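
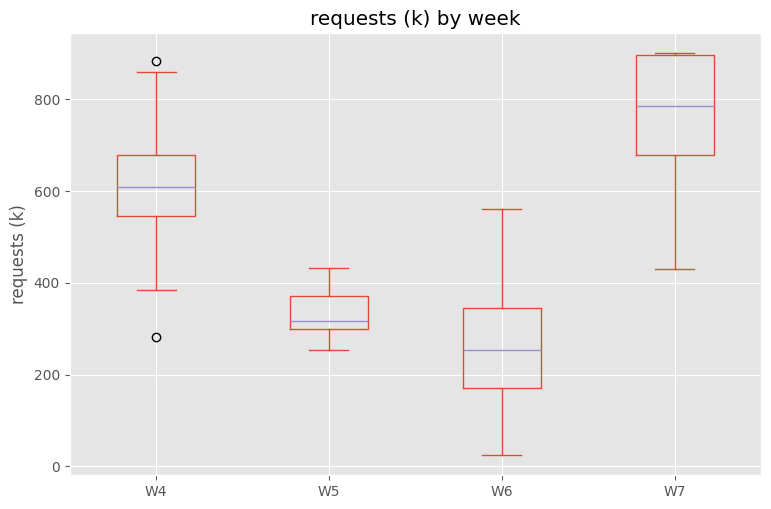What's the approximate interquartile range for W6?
Q3 ≈ 350, Q1 ≈ 150; IQR ≈ 200.

≈ 200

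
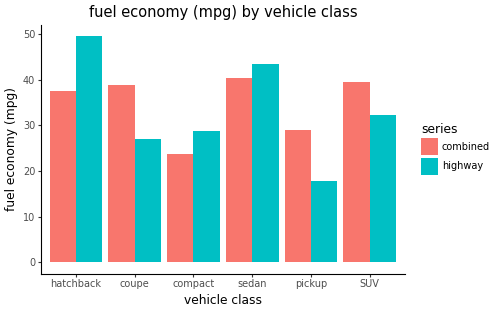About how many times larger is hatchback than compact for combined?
hatchback ≈ 40, compact ≈ 25; 40/25 ≈ 1.6.

≈ 1.6×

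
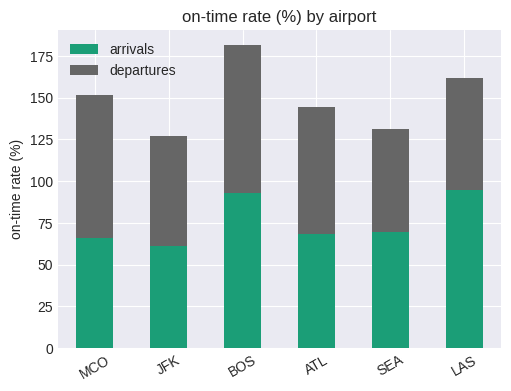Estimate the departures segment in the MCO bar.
departures top ≈ 160, bottom ≈ 60; segment ≈ 100.

≈ 100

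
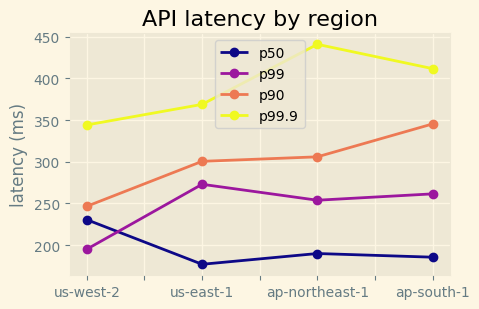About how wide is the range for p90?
Max ap-south-1 ≈ 350, min us-west-2 ≈ 250; range ≈ 100.

≈ 100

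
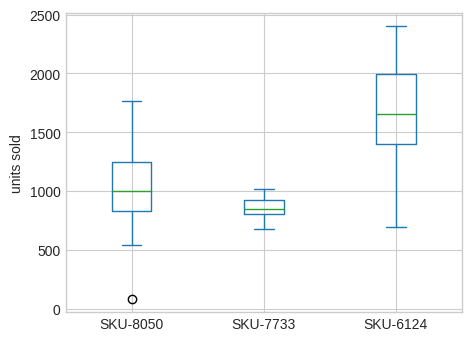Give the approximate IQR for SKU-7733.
Q3 ≈ 900, Q1 ≈ 800; IQR ≈ 100.

≈ 100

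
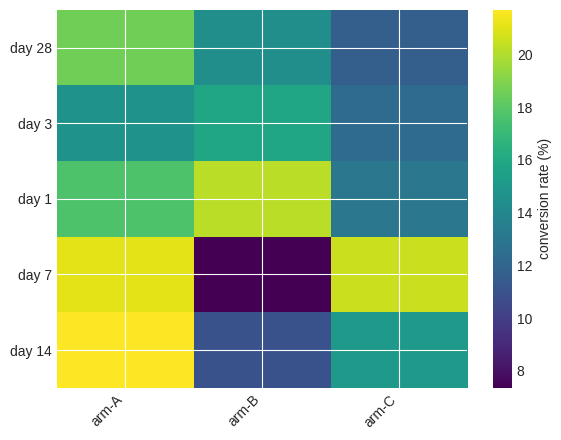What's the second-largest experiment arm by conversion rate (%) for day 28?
arm-B

Top 3 for day 28: arm-A ≈ 18, arm-B ≈ 14, arm-C ≈ 12.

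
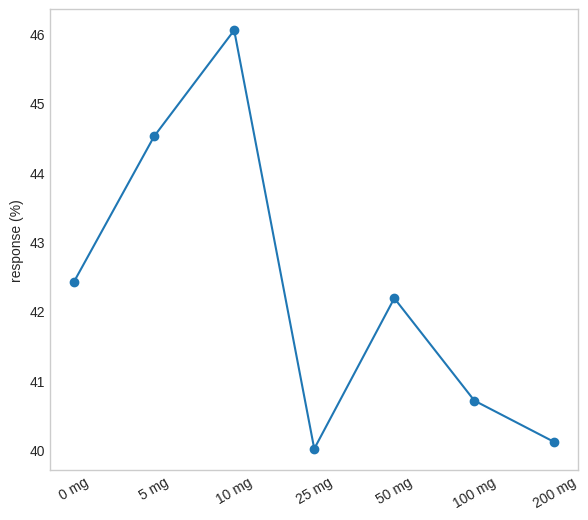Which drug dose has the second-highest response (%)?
5 mg

Top 3: 10 mg ≈ 46, 5 mg ≈ 45, 0 mg ≈ 42.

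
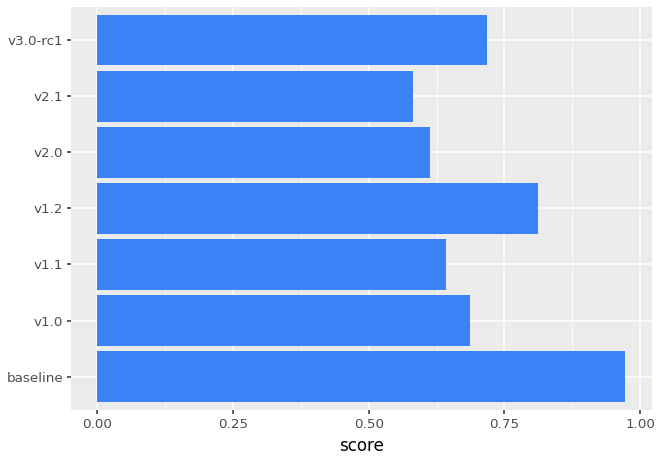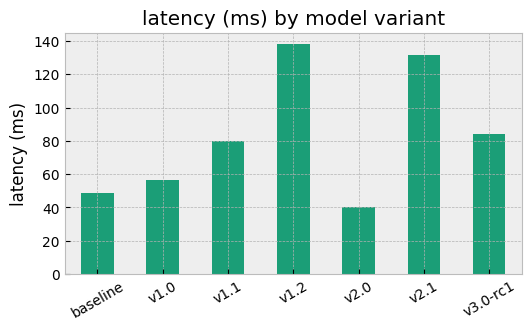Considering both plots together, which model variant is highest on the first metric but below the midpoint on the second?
baseline

Chart 2 median latency (ms) ≈ 80; below-median model variants: baseline, v1.0, v2.0. Among those, baseline has the highest score (≈ 1).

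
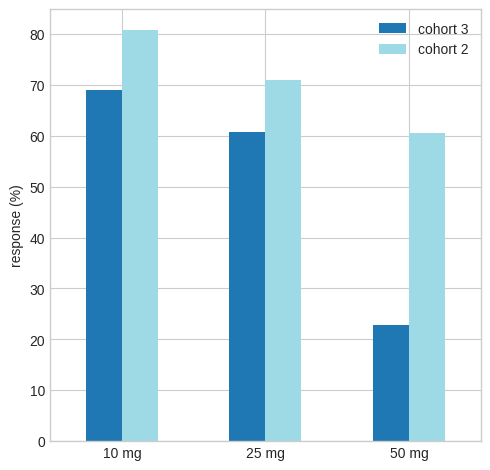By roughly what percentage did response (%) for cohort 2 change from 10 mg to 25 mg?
10 mg ≈ 80, 25 mg ≈ 70; (70 − 80) / 80 ≈ -12.5%.

≈ -12.5%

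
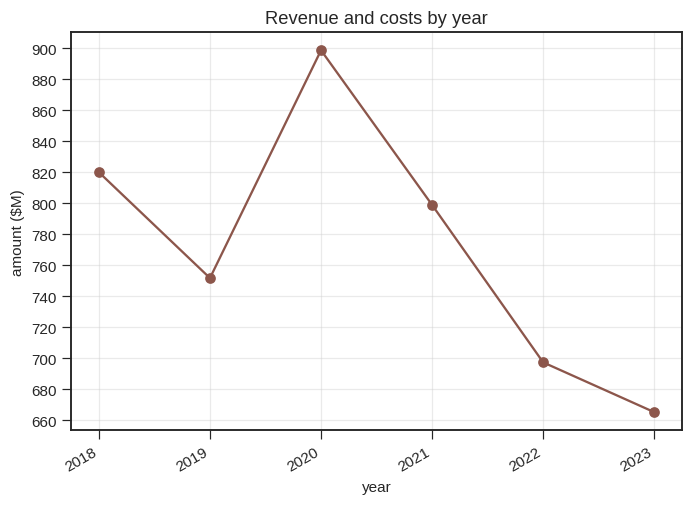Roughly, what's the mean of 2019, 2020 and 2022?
≈ 787

(760 + 900 + 700) / 3 ≈ 787.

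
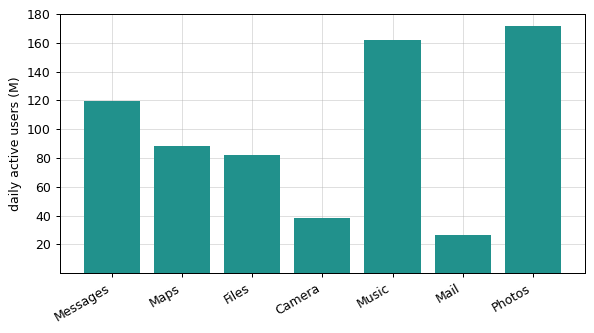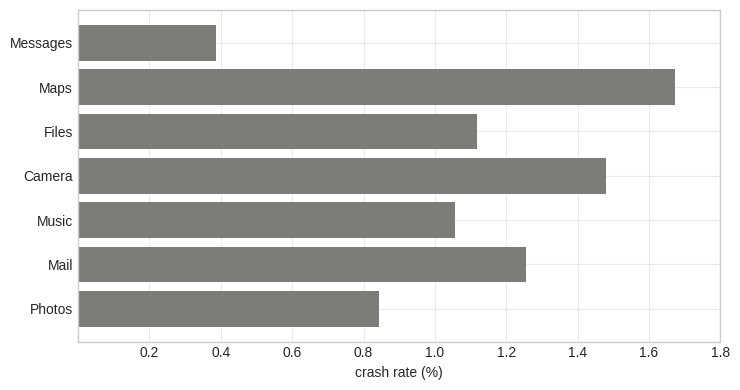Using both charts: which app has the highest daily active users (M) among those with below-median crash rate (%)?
Photos

Chart 2 median crash rate (%) ≈ 1.2; below-median apps: Messages, Music, Photos. Among those, Photos has the highest daily active users (M) (≈ 180).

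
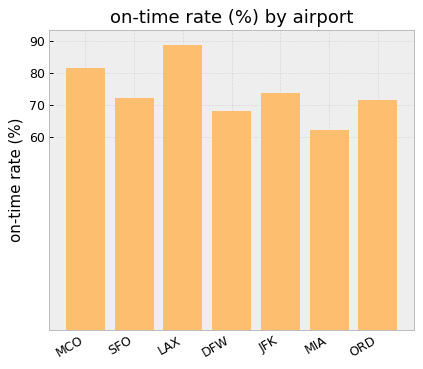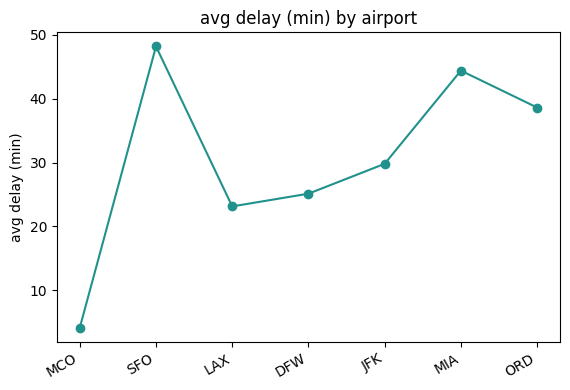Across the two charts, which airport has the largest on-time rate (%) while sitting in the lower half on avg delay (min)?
LAX

Chart 2 median avg delay (min) ≈ 30; below-median airports: MCO, LAX, DFW. Among those, LAX has the highest on-time rate (%) (≈ 90).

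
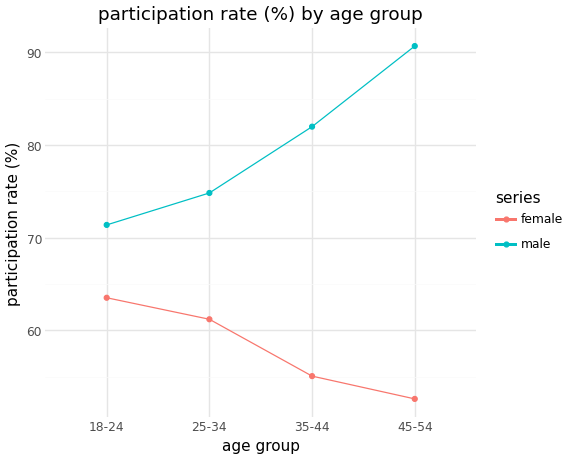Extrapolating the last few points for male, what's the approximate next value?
Last three: 75, 80, 90 → slope ≈ 7.5/step → next ≈ 97.5.

≈ 97.5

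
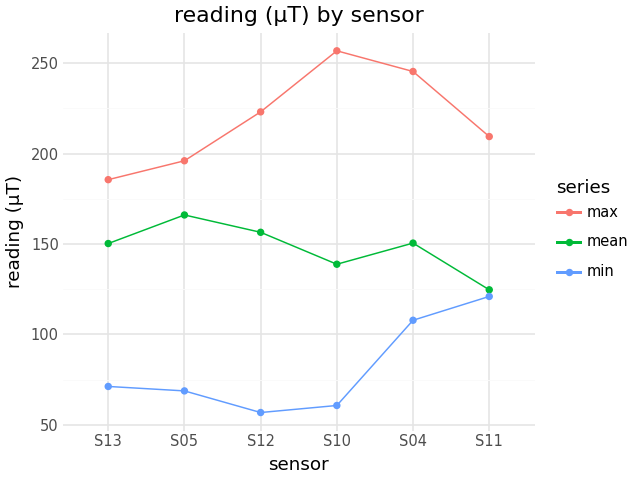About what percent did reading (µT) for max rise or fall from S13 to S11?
S13 ≈ 180, S11 ≈ 200; (200 − 180) / 180 ≈ +11.1%.

≈ +11.1%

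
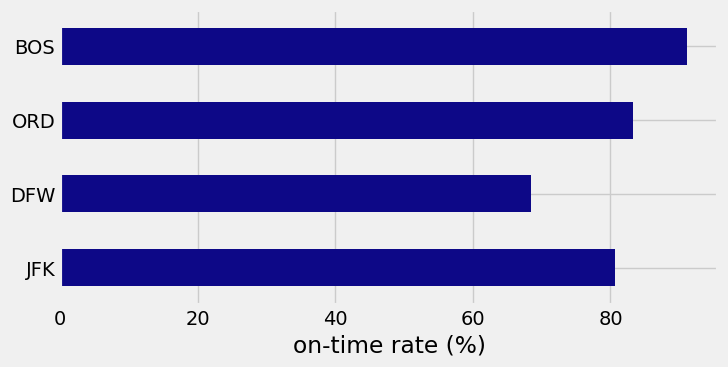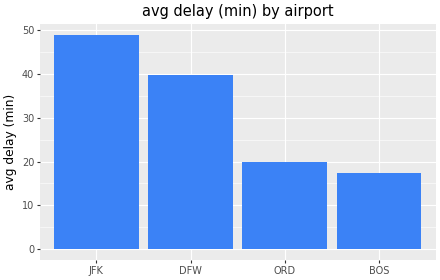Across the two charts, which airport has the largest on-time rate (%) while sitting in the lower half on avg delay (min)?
Chart 2 median avg delay (min) ≈ 30; below-median airports: ORD, BOS. Among those, BOS has the highest on-time rate (%) (≈ 90).

BOS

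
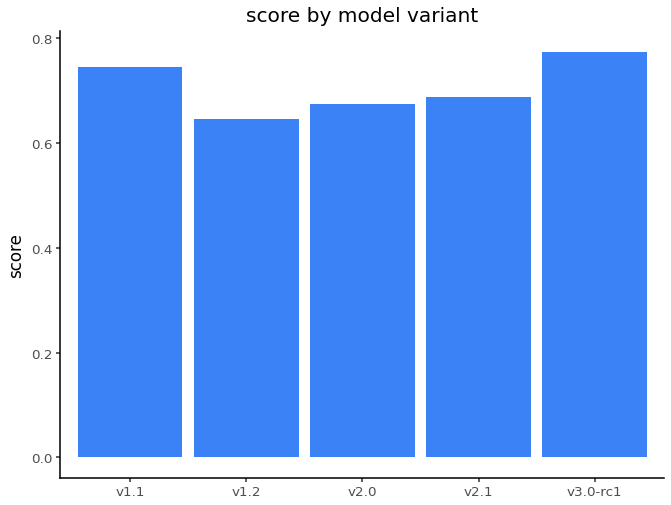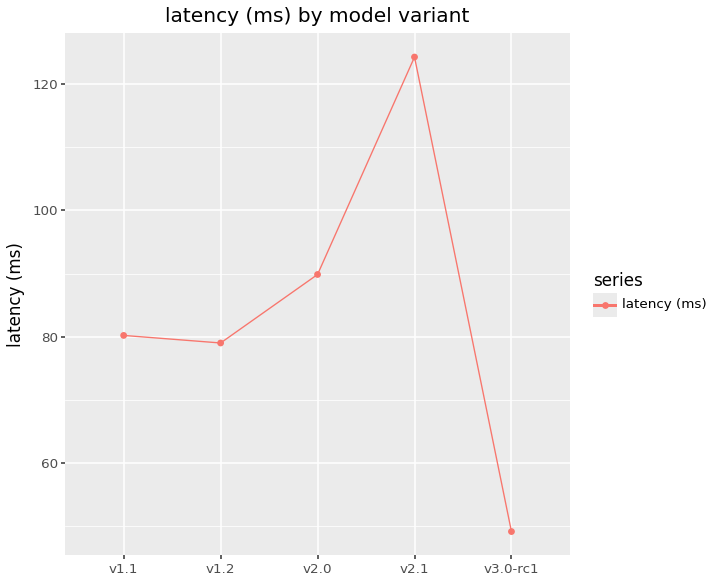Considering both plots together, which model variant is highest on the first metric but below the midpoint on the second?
v3.0-rc1

Chart 2 median latency (ms) ≈ 80; below-median model variants: v1.2, v3.0-rc1. Among those, v3.0-rc1 has the highest score (≈ 0.8).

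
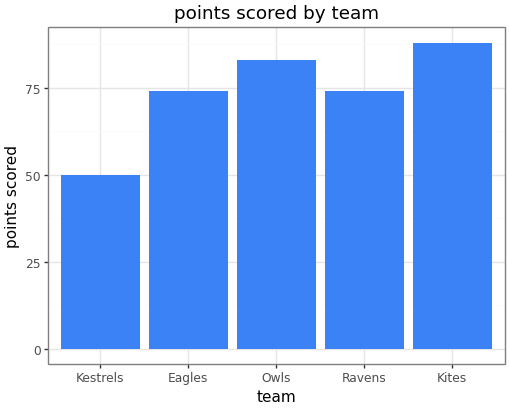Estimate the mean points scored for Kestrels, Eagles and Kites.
≈ 70

(50 + 70 + 90) / 3 ≈ 70.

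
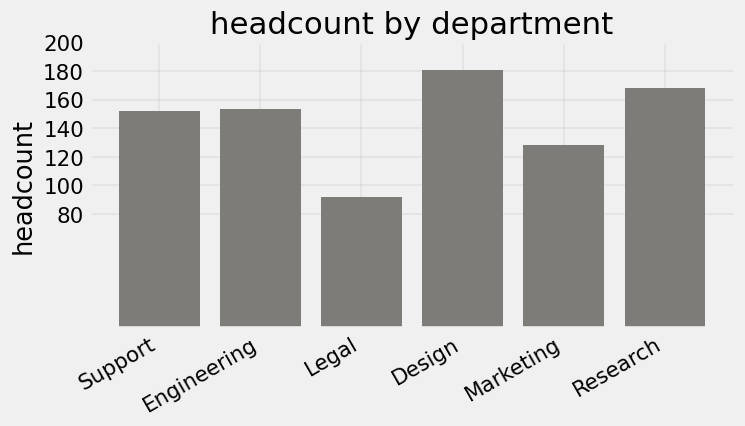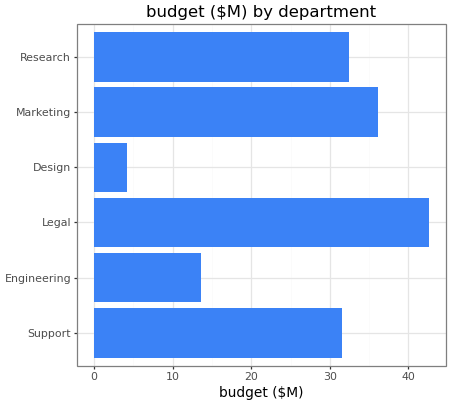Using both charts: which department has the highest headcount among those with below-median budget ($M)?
Chart 2 median budget ($M) ≈ 30; below-median departments: Support, Engineering, Design. Among those, Design has the highest headcount (≈ 180).

Design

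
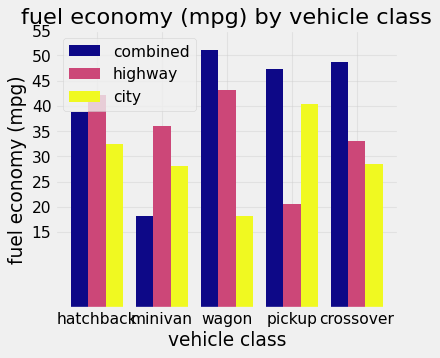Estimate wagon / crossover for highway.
wagon ≈ 45, crossover ≈ 35; 45/35 ≈ 1.29.

≈ 1.29×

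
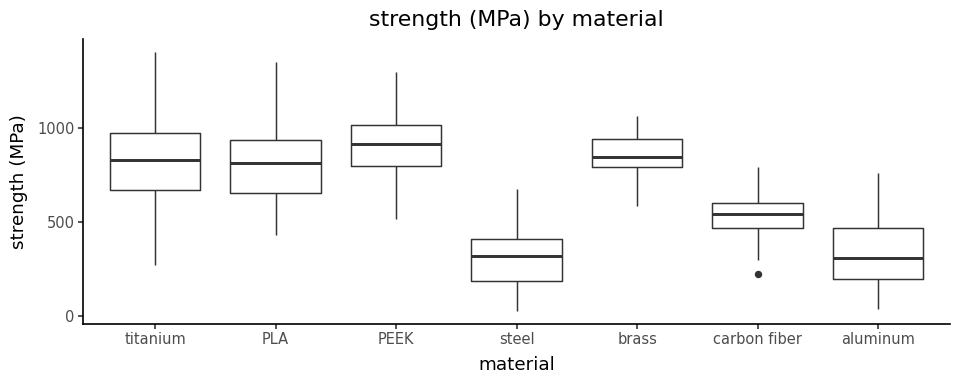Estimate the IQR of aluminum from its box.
≈ 300

Q3 ≈ 500, Q1 ≈ 200; IQR ≈ 300.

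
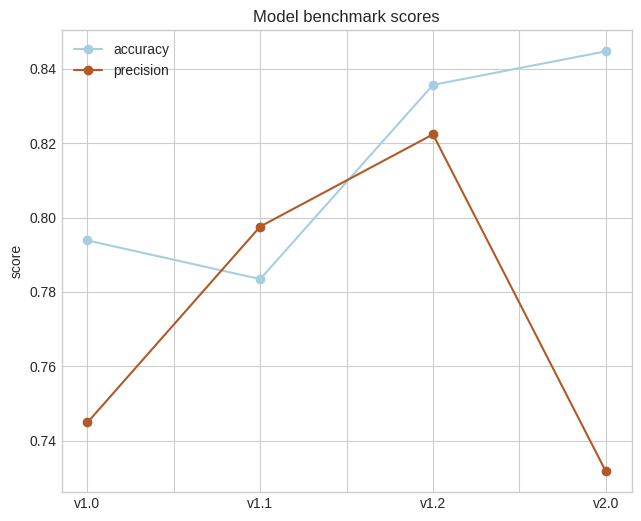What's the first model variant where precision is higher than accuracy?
v1.0: precision ≈ 0.74 vs accuracy ≈ 0.79 (not yet); v1.1: precision ≈ 0.80 vs accuracy ≈ 0.78 (first crossover).

v1.1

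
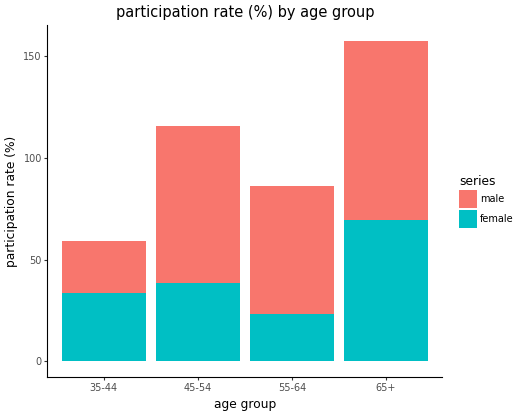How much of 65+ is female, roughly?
≈ 60

female top ≈ 60, bottom ≈ 0; segment ≈ 60.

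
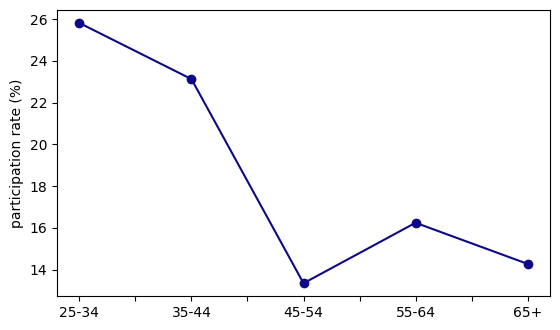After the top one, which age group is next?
Top 3: 25-34 ≈ 26, 35-44 ≈ 24, 55-64 ≈ 16.

35-44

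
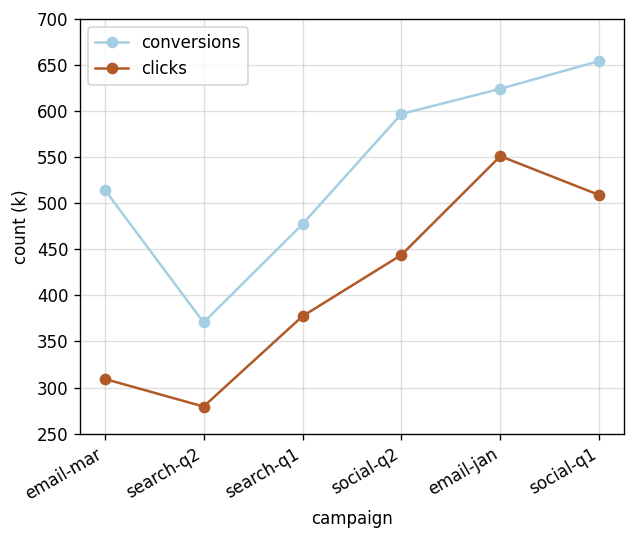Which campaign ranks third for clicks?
social-q2

Top 4 for clicks: email-jan ≈ 550, social-q1 ≈ 500, social-q2 ≈ 450, search-q1 ≈ 400.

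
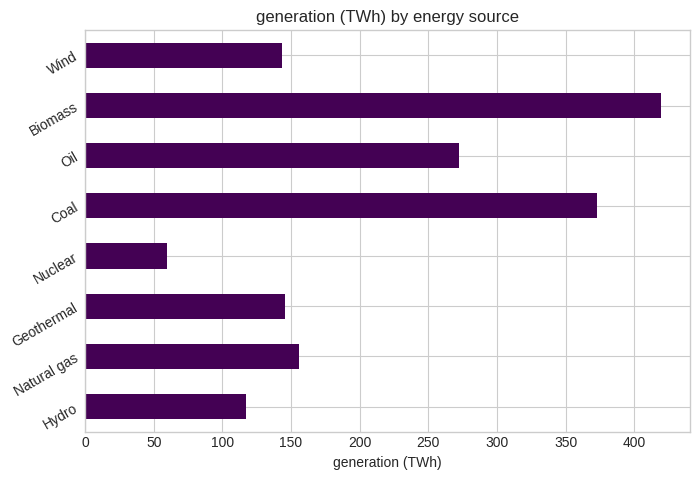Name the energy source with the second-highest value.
Coal

Top 3: Biomass ≈ 400, Coal ≈ 350, Oil ≈ 250.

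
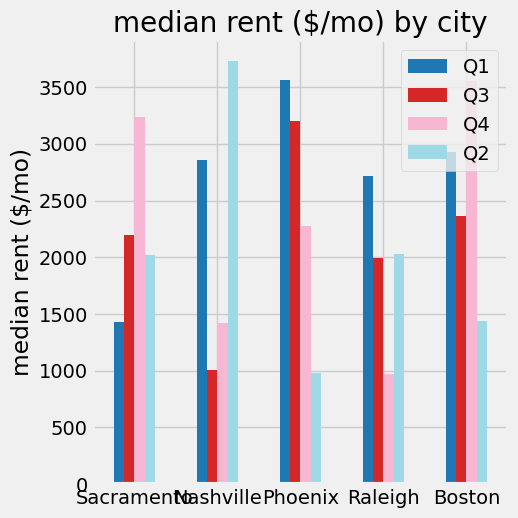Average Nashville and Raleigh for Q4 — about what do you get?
≈ 1250

(1500 + 1000) / 2 ≈ 1250.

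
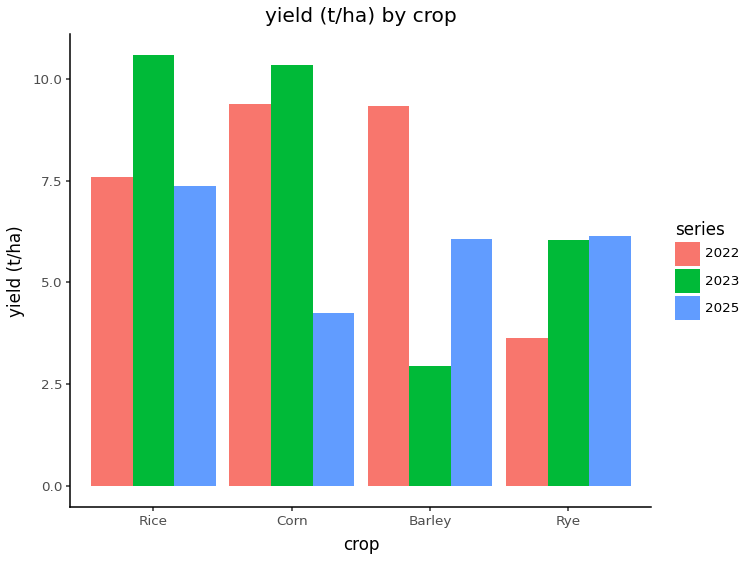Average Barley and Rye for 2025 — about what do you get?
(6 + 6) / 2 ≈ 6.

≈ 6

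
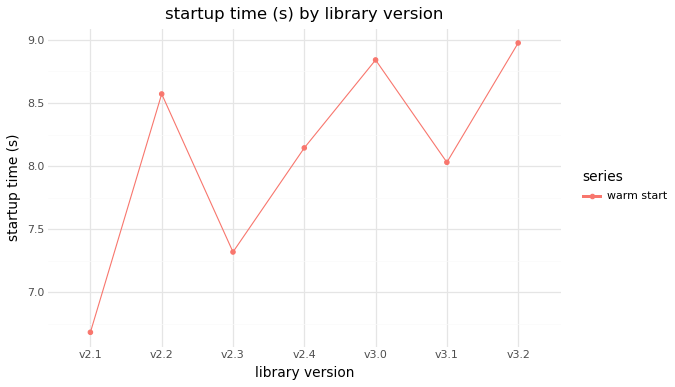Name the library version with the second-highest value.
v3.0

Top 3: v3.2 ≈ 9.0, v3.0 ≈ 8.8, v2.2 ≈ 8.6.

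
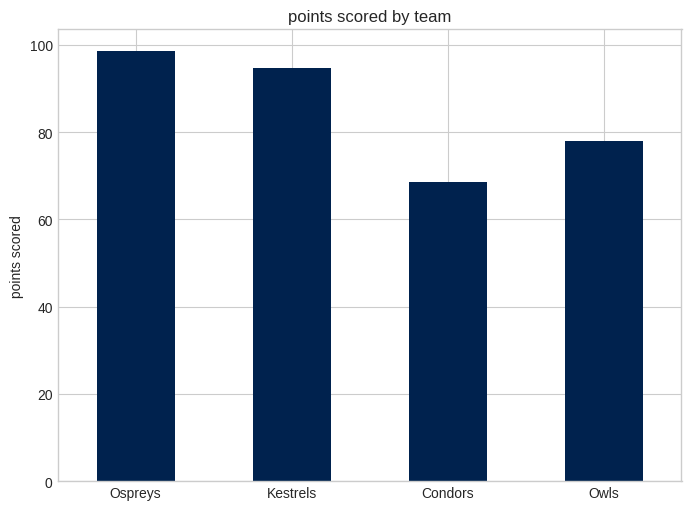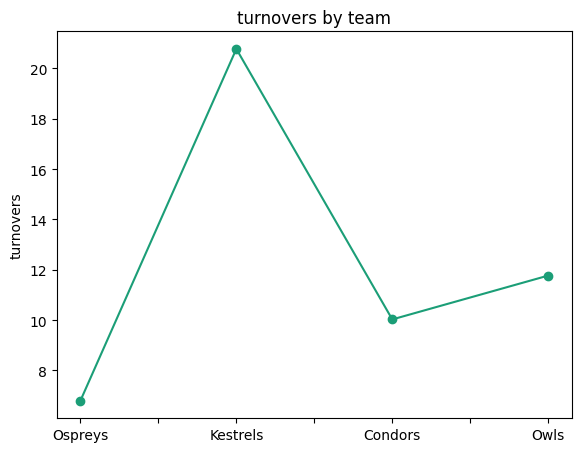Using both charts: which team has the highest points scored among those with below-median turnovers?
Chart 2 median turnovers ≈ 10; below-median teams: Ospreys, Condors. Among those, Ospreys has the highest points scored (≈ 100).

Ospreys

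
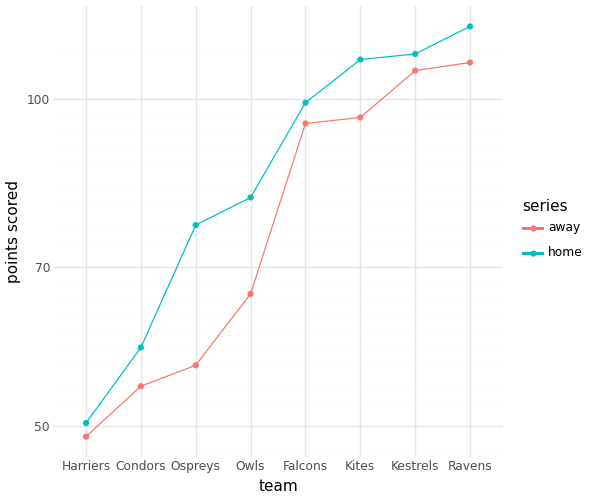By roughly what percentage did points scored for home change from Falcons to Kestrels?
Falcons ≈ 100, Kestrels ≈ 110; (110 − 100) / 100 ≈ +10%.

≈ +10%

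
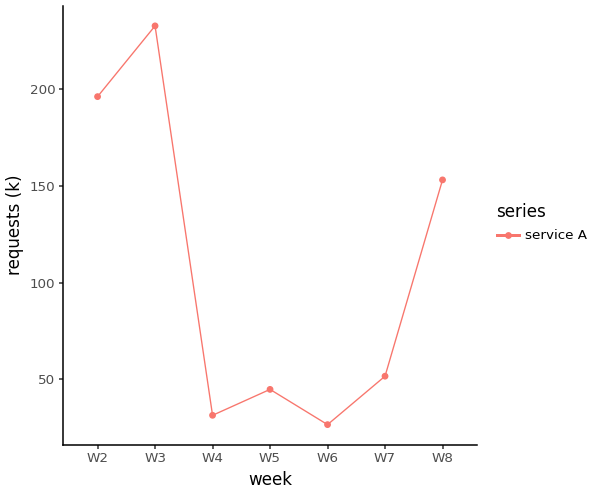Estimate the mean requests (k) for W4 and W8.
(40 + 160) / 2 ≈ 100.

≈ 100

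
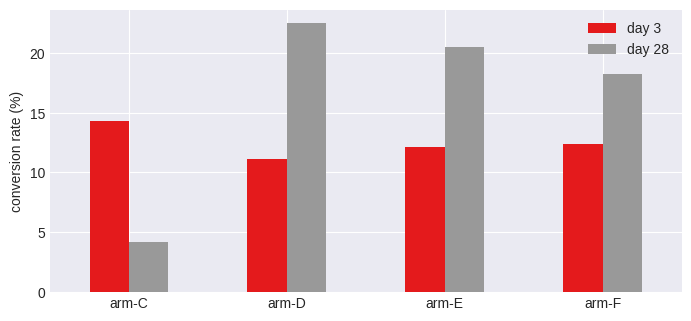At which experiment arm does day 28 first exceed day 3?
arm-C: day 28 ≈ 4 vs day 3 ≈ 14 (not yet); arm-D: day 28 ≈ 22 vs day 3 ≈ 12 (first crossover).

arm-D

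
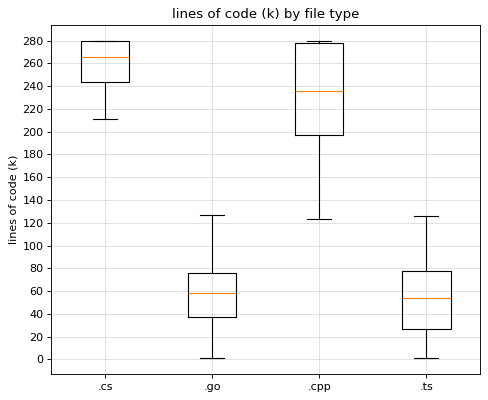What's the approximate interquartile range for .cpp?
Q3 ≈ 280, Q1 ≈ 200; IQR ≈ 80.

≈ 80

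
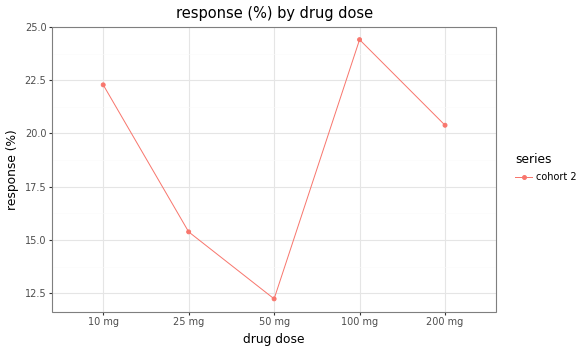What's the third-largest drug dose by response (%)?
Top 4: 100 mg ≈ 24, 10 mg ≈ 22, 200 mg ≈ 20, 25 mg ≈ 16.

200 mg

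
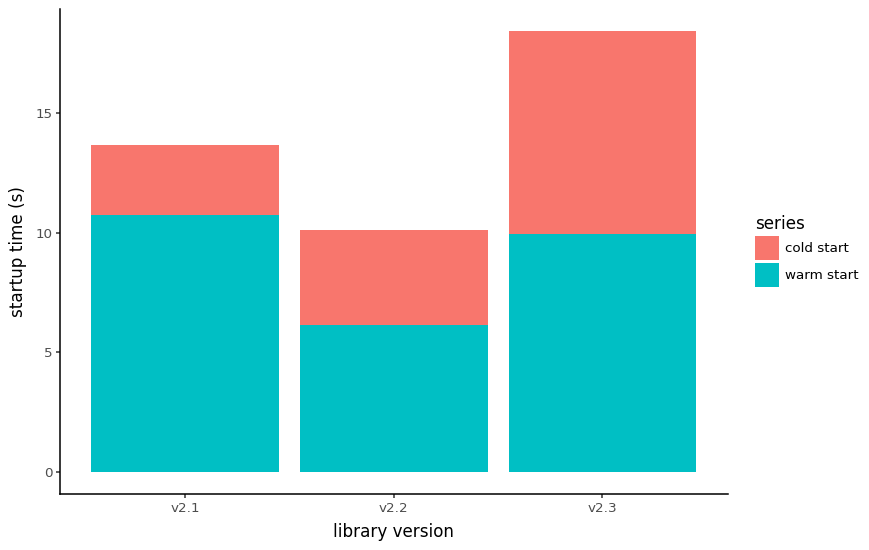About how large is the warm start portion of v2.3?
warm start top ≈ 10, bottom ≈ 0; segment ≈ 10.

≈ 10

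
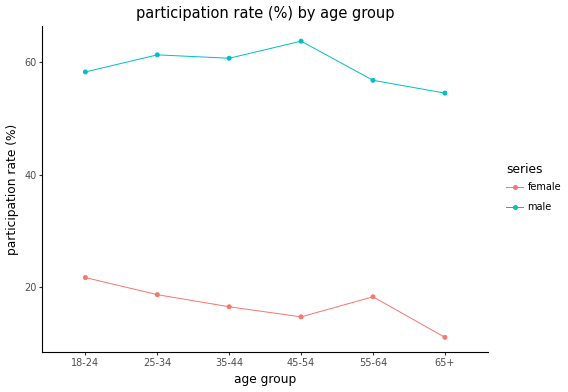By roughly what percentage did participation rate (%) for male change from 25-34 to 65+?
25-34 ≈ 60, 65+ ≈ 55; (55 − 60) / 60 ≈ -8.3%.

≈ -8.3%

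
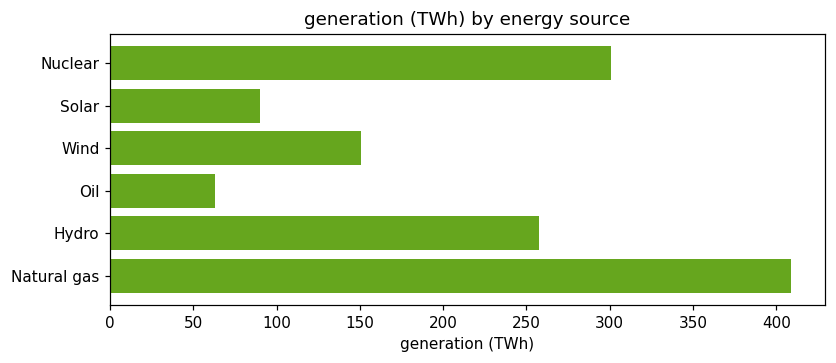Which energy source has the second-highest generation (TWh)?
Nuclear

Top 3: Natural gas ≈ 400, Nuclear ≈ 300, Hydro ≈ 250.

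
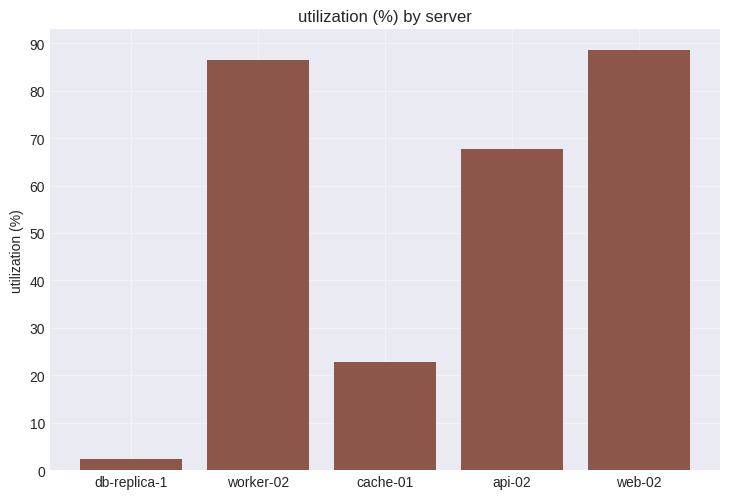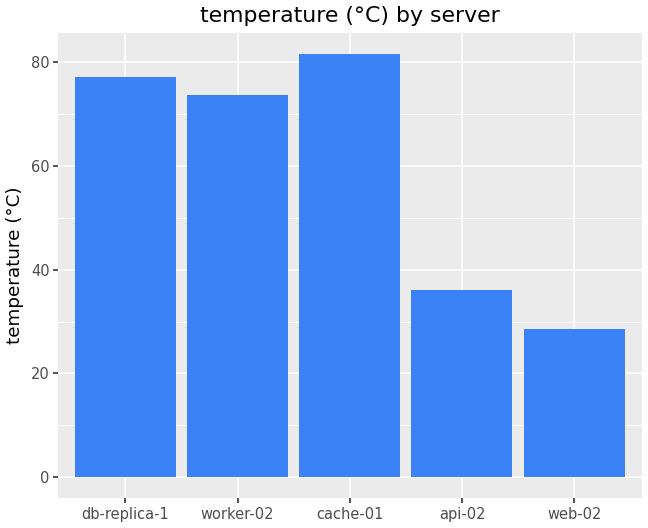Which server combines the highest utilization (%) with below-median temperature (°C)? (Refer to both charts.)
web-02

Chart 2 median temperature (°C) ≈ 70; below-median servers: api-02, web-02. Among those, web-02 has the highest utilization (%) (≈ 90).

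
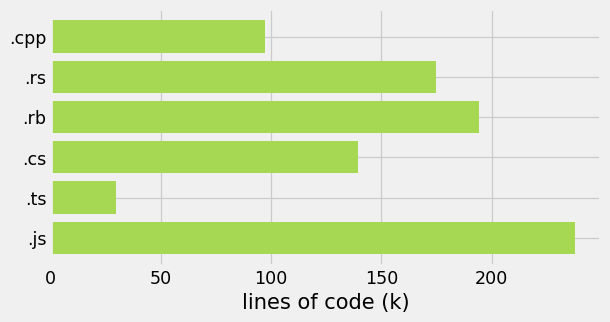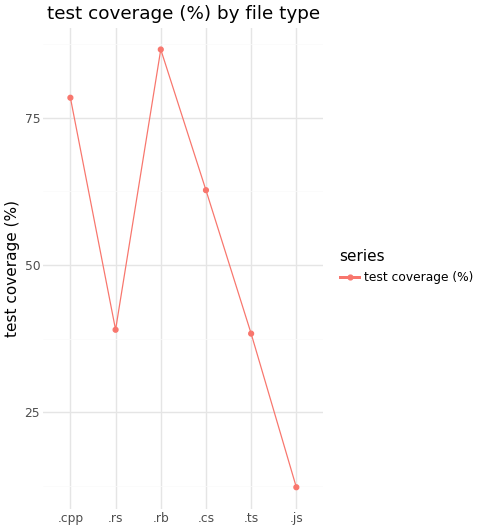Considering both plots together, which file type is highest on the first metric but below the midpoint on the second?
Chart 2 median test coverage (%) ≈ 50; below-median file types: .rs, .ts, .js. Among those, .js has the highest lines of code (k) (≈ 250).

.js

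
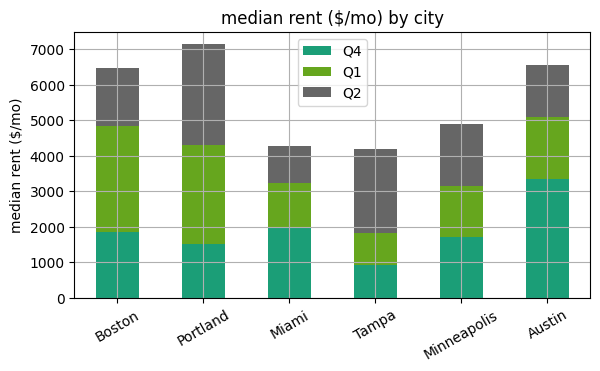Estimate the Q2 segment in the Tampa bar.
Q2 top ≈ 4000, bottom ≈ 2000; segment ≈ 2000.

≈ 2000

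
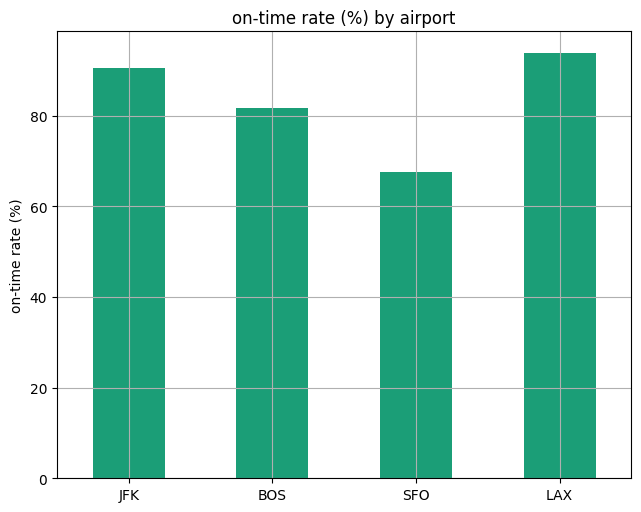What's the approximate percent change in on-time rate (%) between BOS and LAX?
≈ +12.5%

BOS ≈ 80, LAX ≈ 90; (90 − 80) / 80 ≈ +12.5%.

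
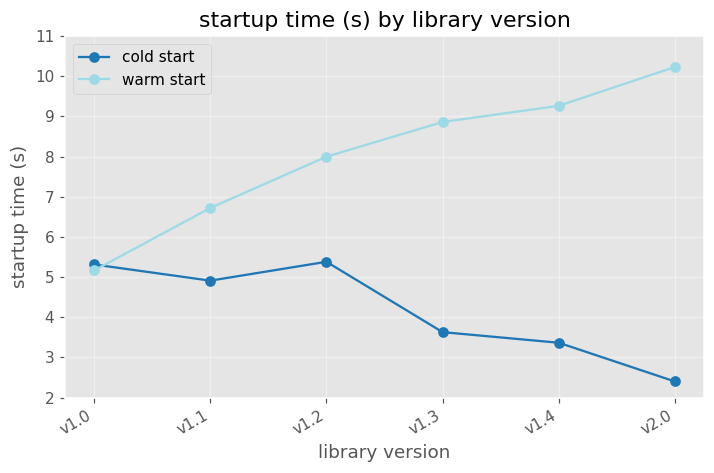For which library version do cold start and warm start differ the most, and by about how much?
v2.0, ≈ 8 s

v2.0: cold start ≈ 2, warm start ≈ 10 → gap ≈ 8. Next-largest (v1.4) is only ≈ 6.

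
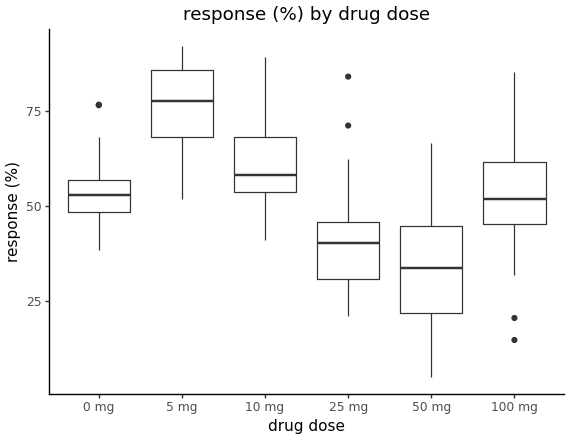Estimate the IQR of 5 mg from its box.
≈ 15

Q3 ≈ 85, Q1 ≈ 70; IQR ≈ 15.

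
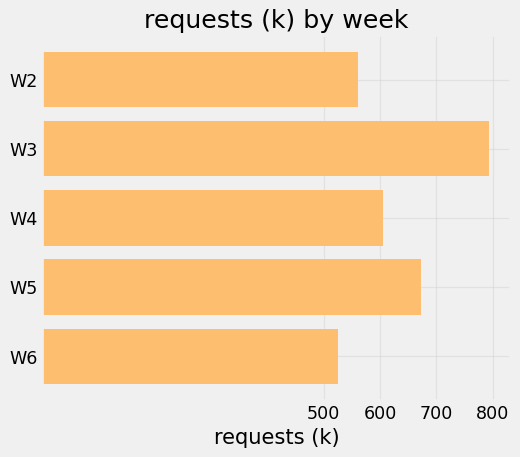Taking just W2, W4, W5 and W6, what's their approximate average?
(600 + 600 + 700 + 500) / 4 ≈ 600.

≈ 600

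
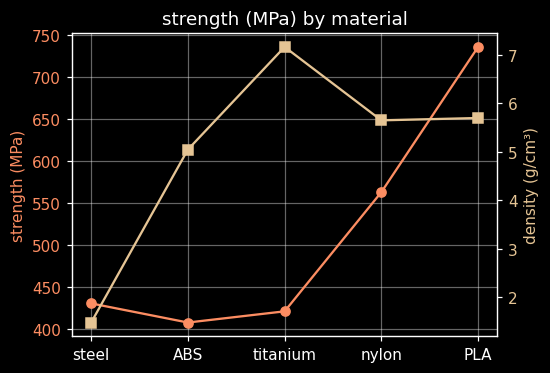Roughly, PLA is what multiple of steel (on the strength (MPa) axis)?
≈ 1.67×

PLA ≈ 750, steel ≈ 450; 750/450 ≈ 1.67.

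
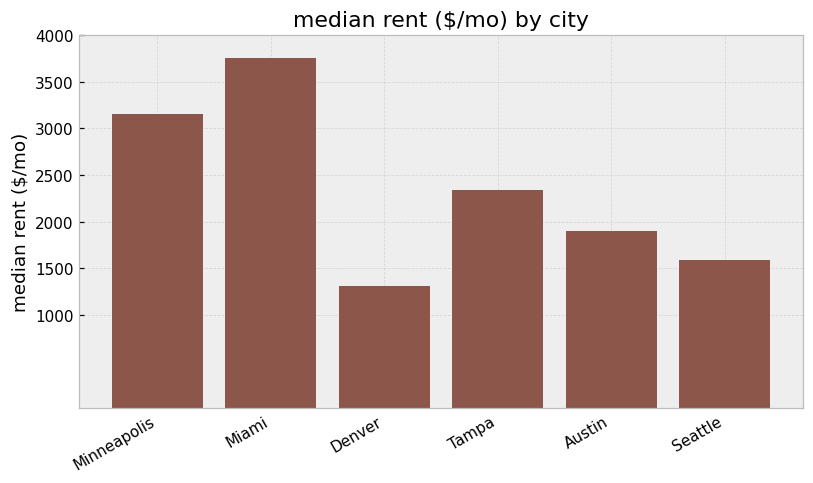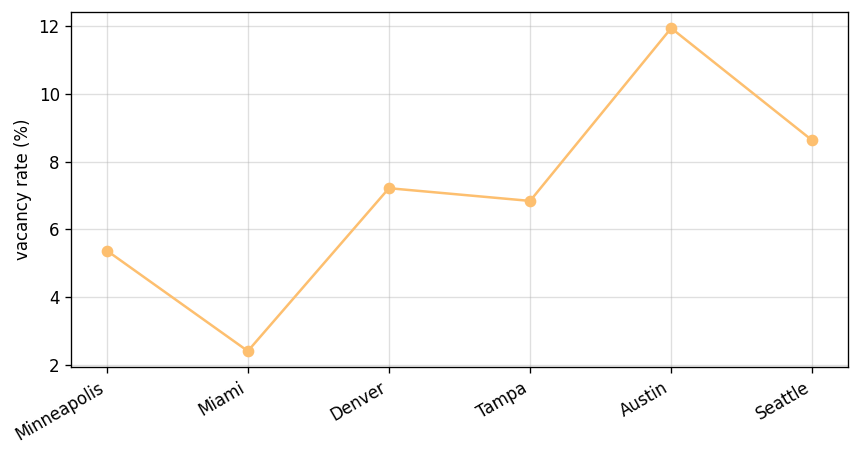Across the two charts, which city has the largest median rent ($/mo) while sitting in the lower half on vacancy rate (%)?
Miami

Chart 2 median vacancy rate (%) ≈ 8; below-median cities: Minneapolis, Miami, Tampa. Among those, Miami has the highest median rent ($/mo) (≈ 4000).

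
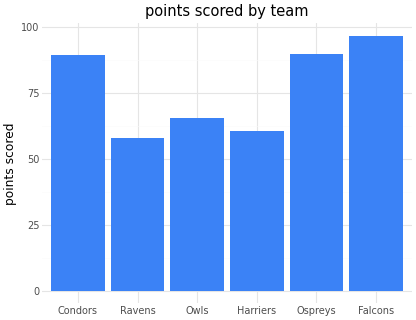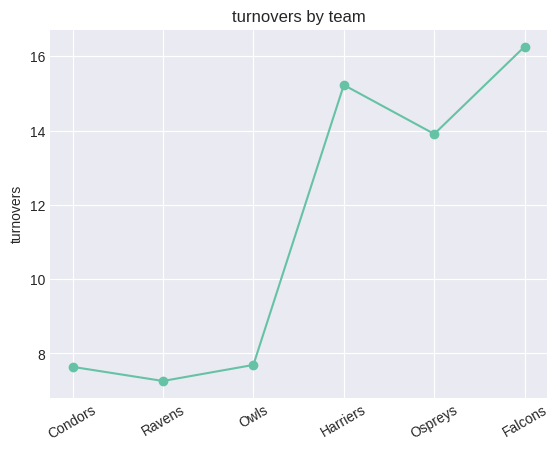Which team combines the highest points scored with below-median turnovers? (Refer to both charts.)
Chart 2 median turnovers ≈ 10; below-median teams: Condors, Ravens, Owls. Among those, Condors has the highest points scored (≈ 90).

Condors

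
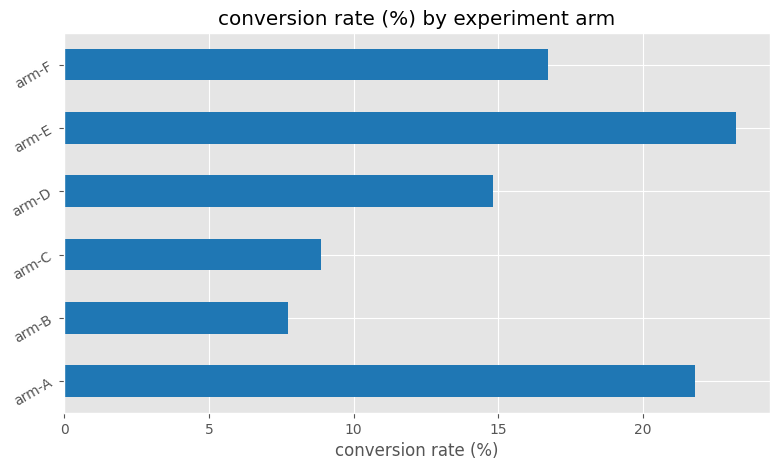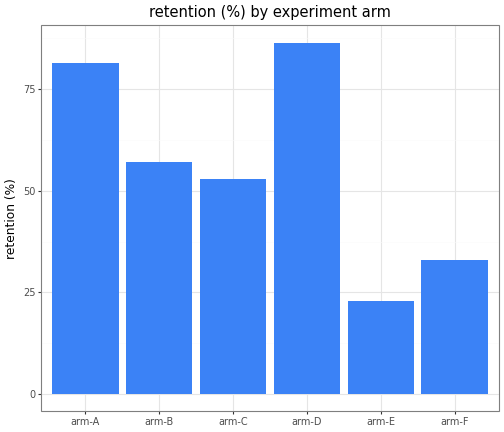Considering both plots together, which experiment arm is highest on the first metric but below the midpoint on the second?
Chart 2 median retention (%) ≈ 50; below-median experiment arms: arm-C, arm-E, arm-F. Among those, arm-E has the highest conversion rate (%) (≈ 25).

arm-E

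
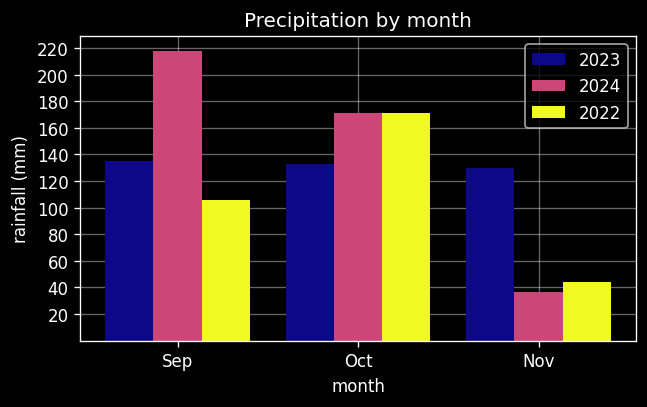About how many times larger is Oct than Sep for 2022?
Oct ≈ 180, Sep ≈ 100; 180/100 ≈ 1.8.

≈ 1.8×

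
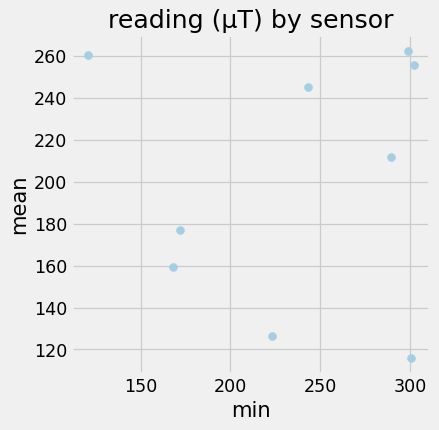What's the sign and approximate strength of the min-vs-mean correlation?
Points are roughly uncorrelated; weak (|r| ≈ 0.0).

no clear correlation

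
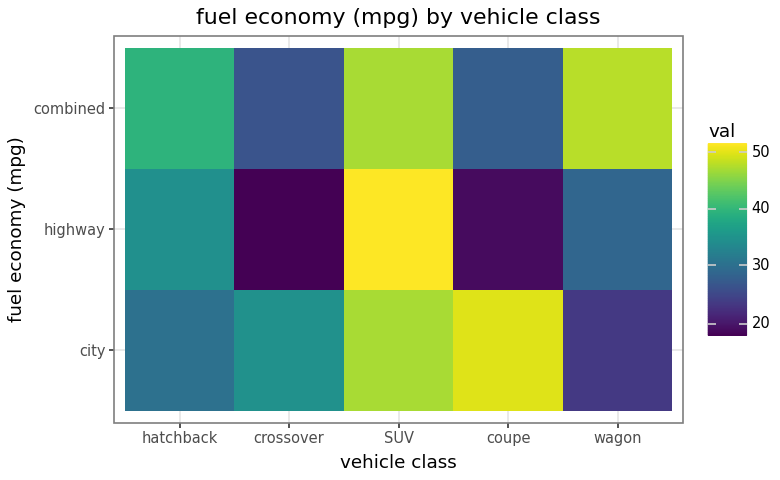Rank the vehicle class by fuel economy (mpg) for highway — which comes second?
Top 3 for highway: SUV ≈ 50, hatchback ≈ 35, wagon ≈ 30.

hatchback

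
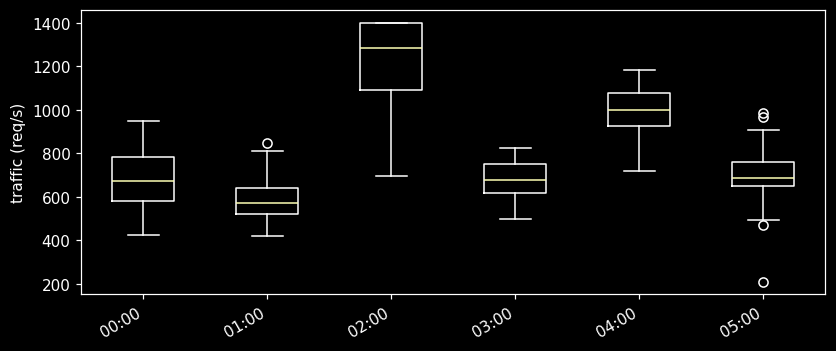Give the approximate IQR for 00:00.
Q3 ≈ 800, Q1 ≈ 600; IQR ≈ 200.

≈ 200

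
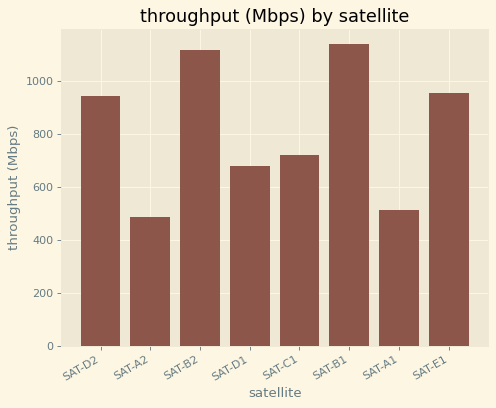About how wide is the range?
Max SAT-B1 ≈ 1100, min SAT-A2 ≈ 500; range ≈ 600.

≈ 600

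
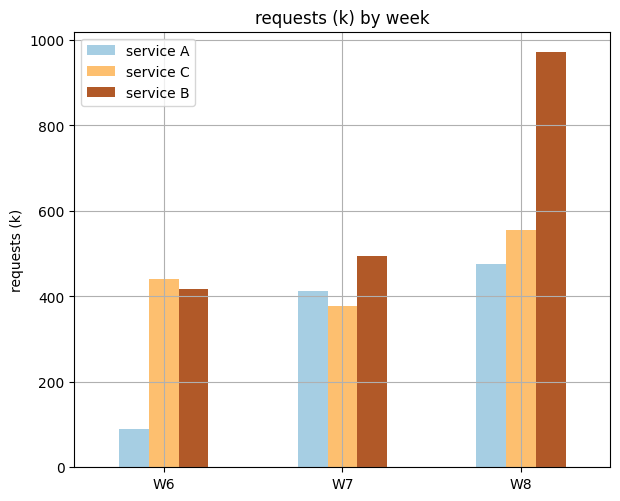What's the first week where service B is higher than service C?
W7

W6: service B ≈ 400 vs service C ≈ 400 (not yet); W7: service B ≈ 500 vs service C ≈ 400 (first crossover).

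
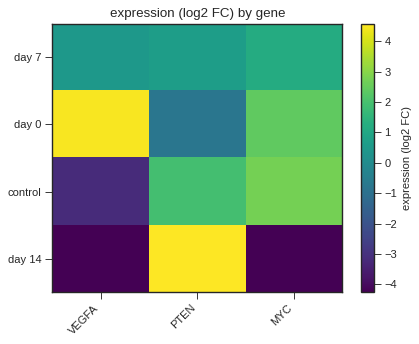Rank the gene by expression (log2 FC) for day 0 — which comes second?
Top 3 for day 0: VEGFA ≈ 5, MYC ≈ 2, PTEN ≈ -1.

MYC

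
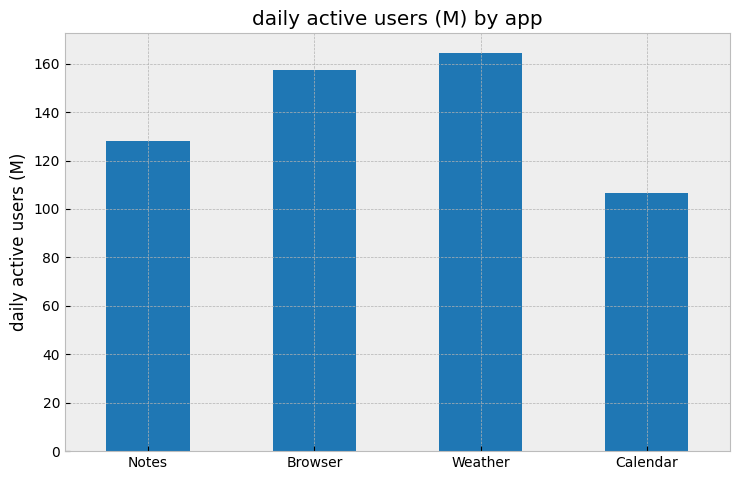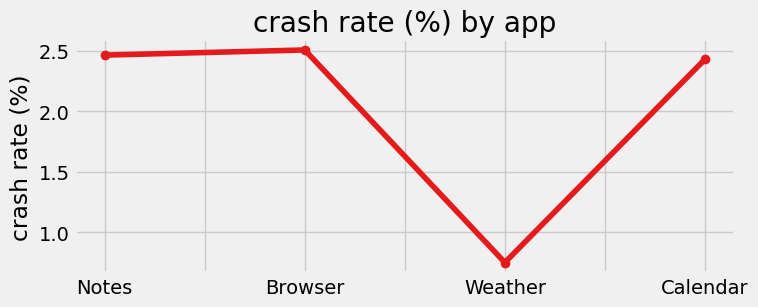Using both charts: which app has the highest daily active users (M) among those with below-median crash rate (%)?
Chart 2 median crash rate (%) ≈ 2.5; below-median apps: Weather, Calendar. Among those, Weather has the highest daily active users (M) (≈ 160).

Weather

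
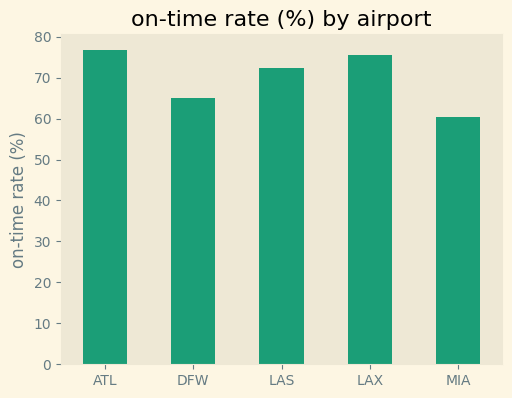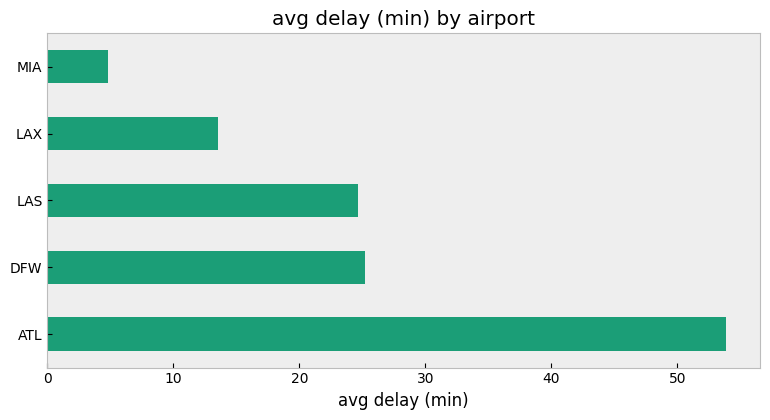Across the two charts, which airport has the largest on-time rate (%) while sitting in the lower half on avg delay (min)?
LAX

Chart 2 median avg delay (min) ≈ 25; below-median airports: LAX, MIA. Among those, LAX has the highest on-time rate (%) (≈ 80).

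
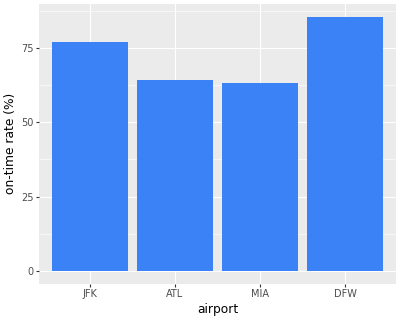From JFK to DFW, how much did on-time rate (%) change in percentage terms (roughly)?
≈ +12.5%

JFK ≈ 80, DFW ≈ 90; (90 − 80) / 80 ≈ +12.5%.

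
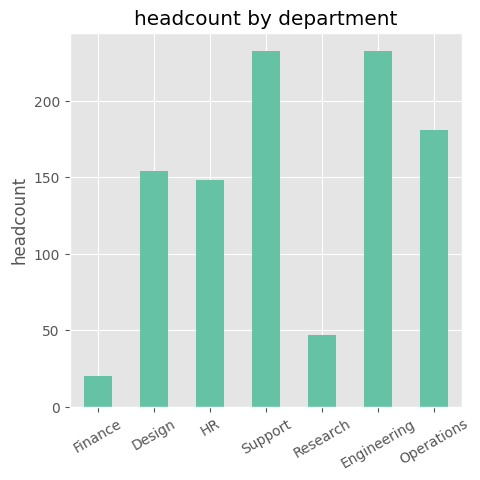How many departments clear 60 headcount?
5

Above 60: Design, HR, Support, Engineering, Operations.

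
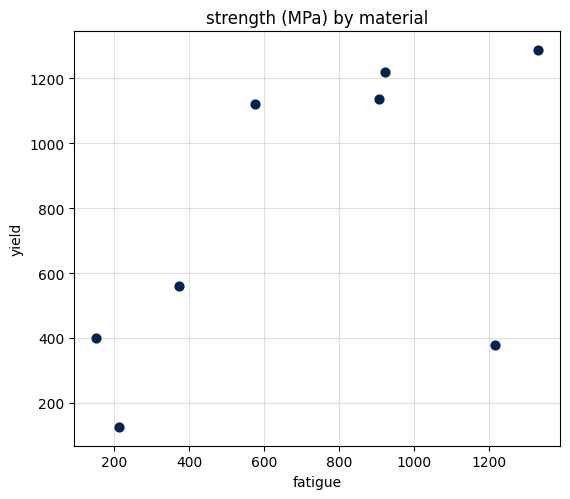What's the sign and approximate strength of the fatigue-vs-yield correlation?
positive, moderate

Points are positively correlated; moderate (|r| ≈ 0.6).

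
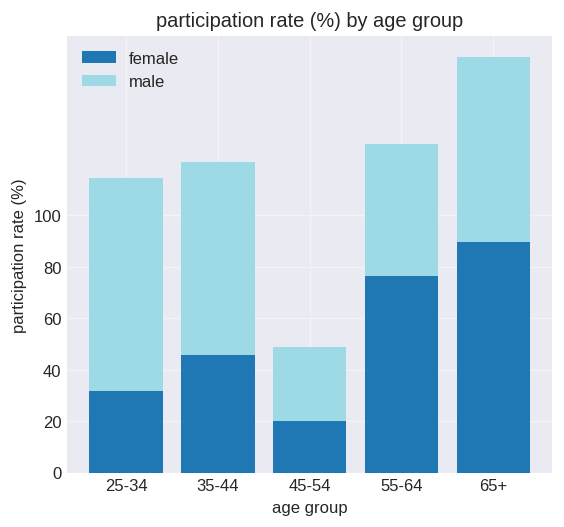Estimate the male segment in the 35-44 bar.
≈ 80

male top ≈ 120, bottom ≈ 40; segment ≈ 80.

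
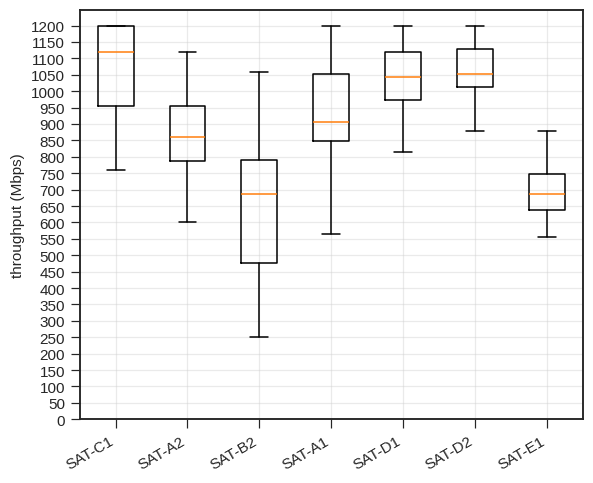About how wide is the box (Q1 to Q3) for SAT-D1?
≈ 150

Q3 ≈ 1100, Q1 ≈ 950; IQR ≈ 150.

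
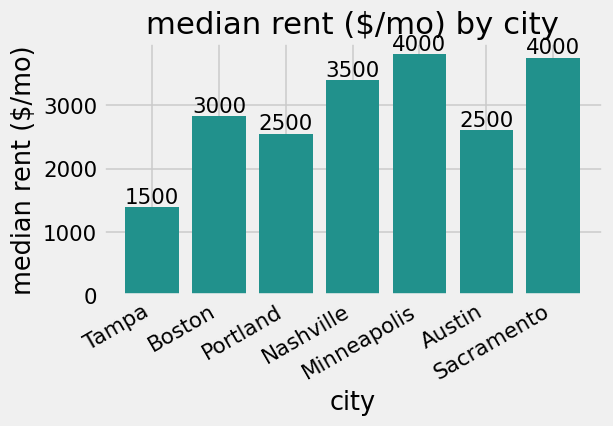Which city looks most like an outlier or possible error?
Tampa

Tampa ≈ 1500; the rest sit between ≈ 2500 and ≈ 4000.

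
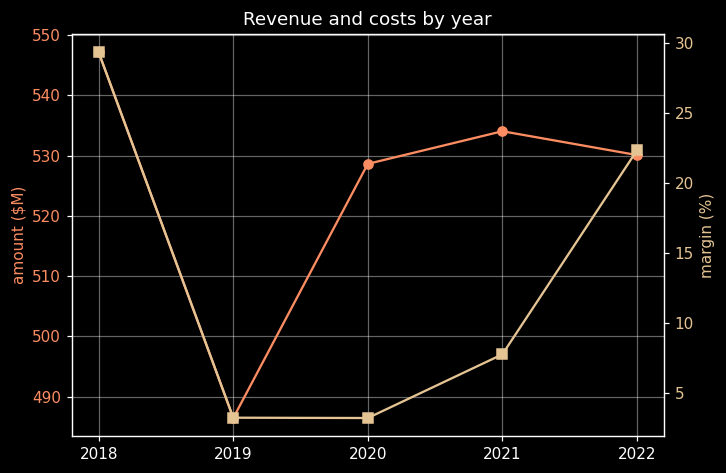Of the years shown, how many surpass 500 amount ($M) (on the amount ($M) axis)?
4

Above 500: 2018, 2020, 2021, 2022.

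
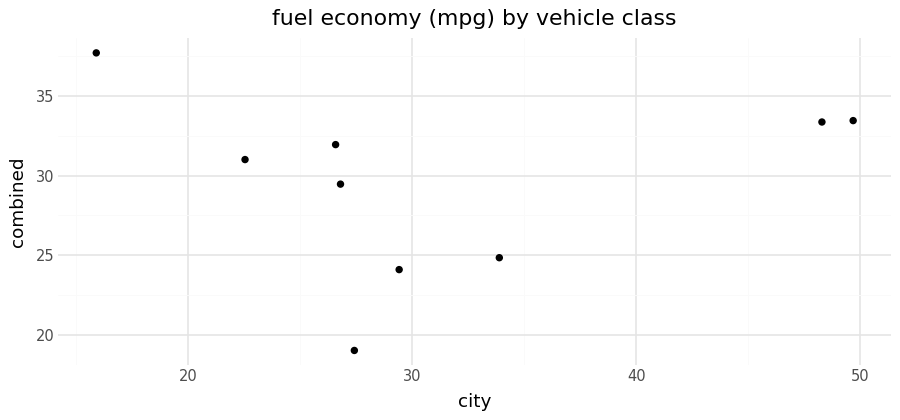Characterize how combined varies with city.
Points are roughly uncorrelated; weak (|r| ≈ 0.1).

no clear correlation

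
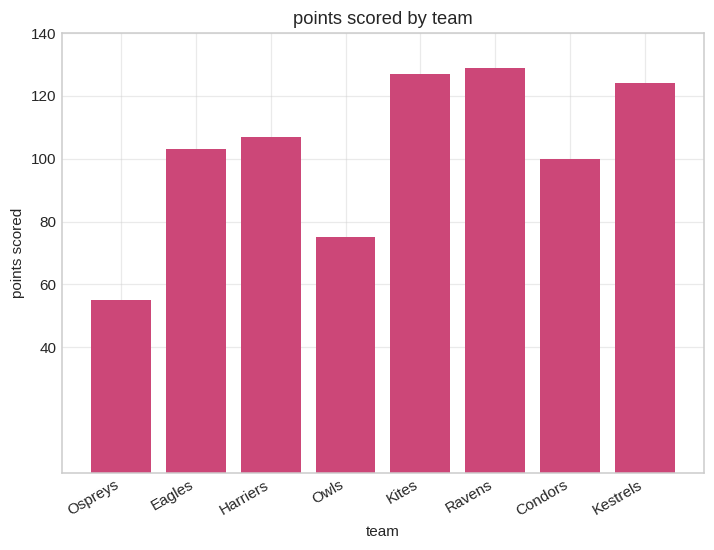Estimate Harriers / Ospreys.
Harriers ≈ 100, Ospreys ≈ 60; 100/60 ≈ 1.67.

≈ 1.67×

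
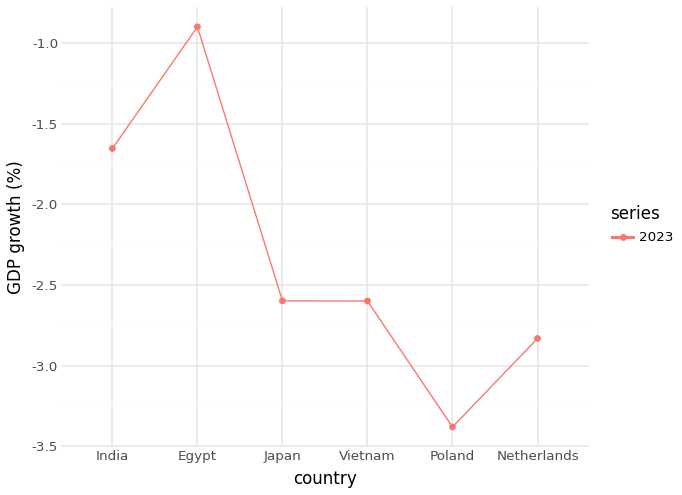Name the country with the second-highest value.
India

Top 3: Egypt ≈ -1.0, India ≈ -1.5, Japan ≈ -2.5.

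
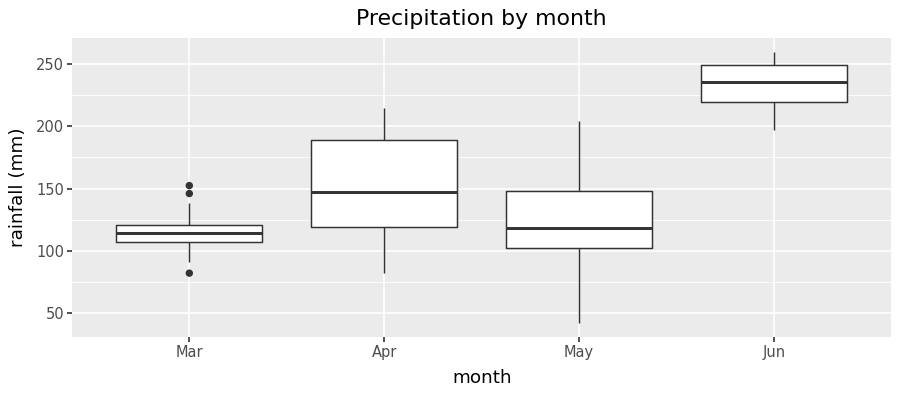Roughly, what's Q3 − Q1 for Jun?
≈ 30

Q3 ≈ 250, Q1 ≈ 220; IQR ≈ 30.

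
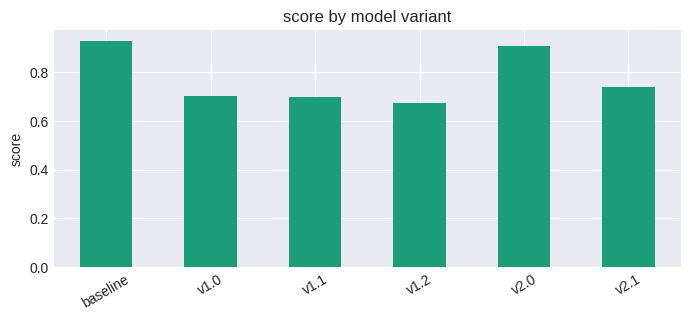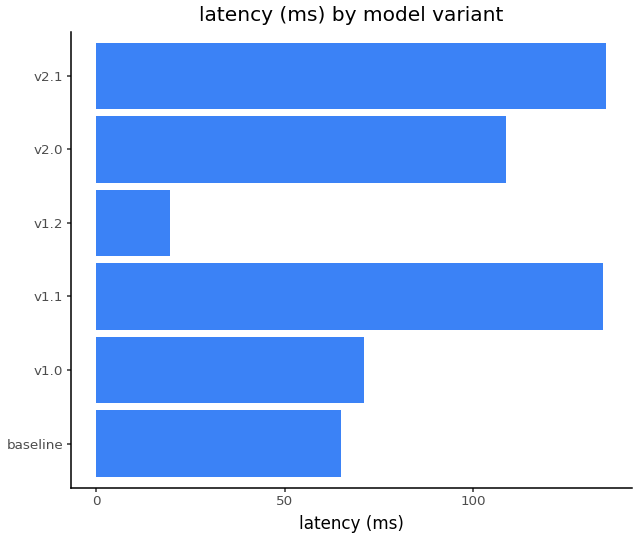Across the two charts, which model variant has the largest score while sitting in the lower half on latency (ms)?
baseline

Chart 2 median latency (ms) ≈ 80; below-median model variants: baseline, v1.0, v1.2. Among those, baseline has the highest score (≈ 0.9).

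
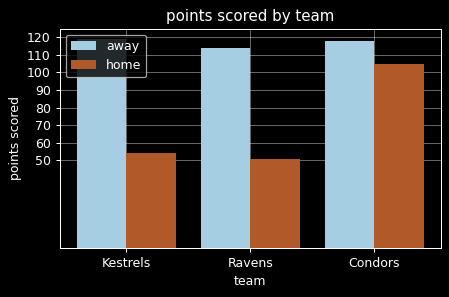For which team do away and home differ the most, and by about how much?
Kestrels, ≈ 70

Kestrels: away ≈ 120, home ≈ 50 → gap ≈ 70. Next-largest (Ravens) is only ≈ 60.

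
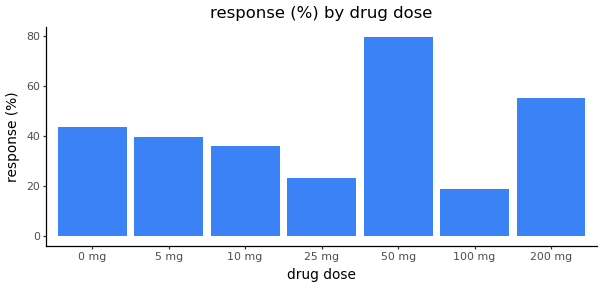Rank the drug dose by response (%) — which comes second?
Top 3: 50 mg ≈ 80, 200 mg ≈ 60, 0 mg ≈ 40.

200 mg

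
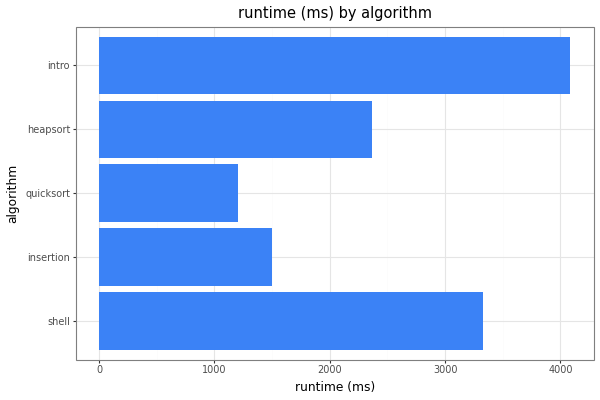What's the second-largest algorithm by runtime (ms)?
shell

Top 3: intro ≈ 4000, shell ≈ 3500, heapsort ≈ 2500.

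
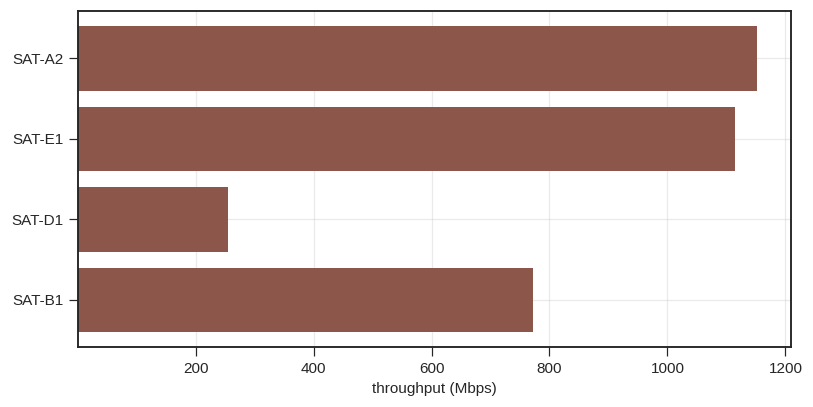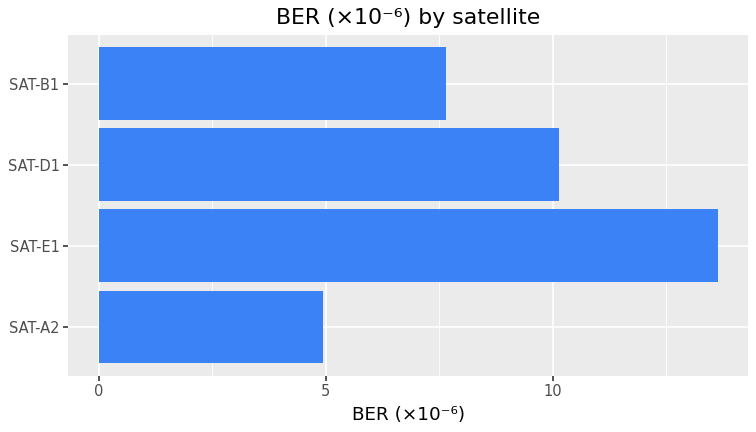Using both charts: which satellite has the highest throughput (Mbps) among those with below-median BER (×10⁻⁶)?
Chart 2 median BER (×10⁻⁶) ≈ 8; below-median satellites: SAT-A2, SAT-B1. Among those, SAT-A2 has the highest throughput (Mbps) (≈ 1200).

SAT-A2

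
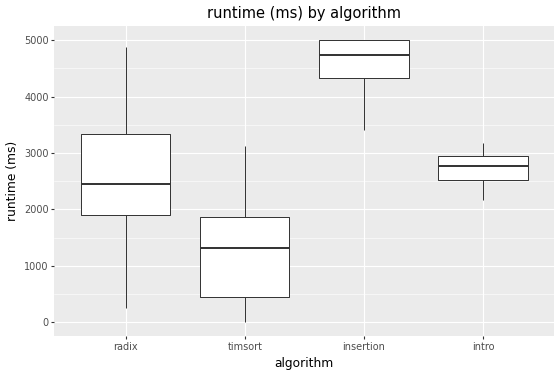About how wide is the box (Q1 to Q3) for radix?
Q3 ≈ 3500, Q1 ≈ 2000; IQR ≈ 1500.

≈ 1500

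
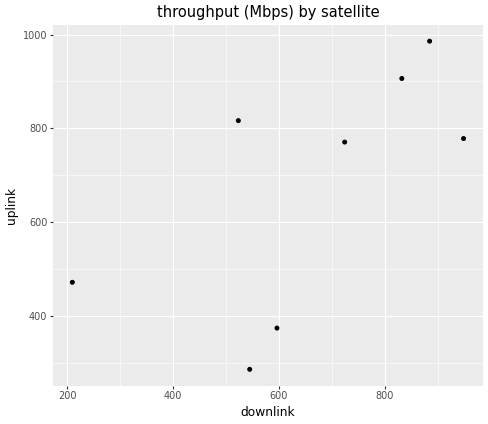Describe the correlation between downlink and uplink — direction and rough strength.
positive, moderate

Points are positively correlated; moderate (|r| ≈ 0.6).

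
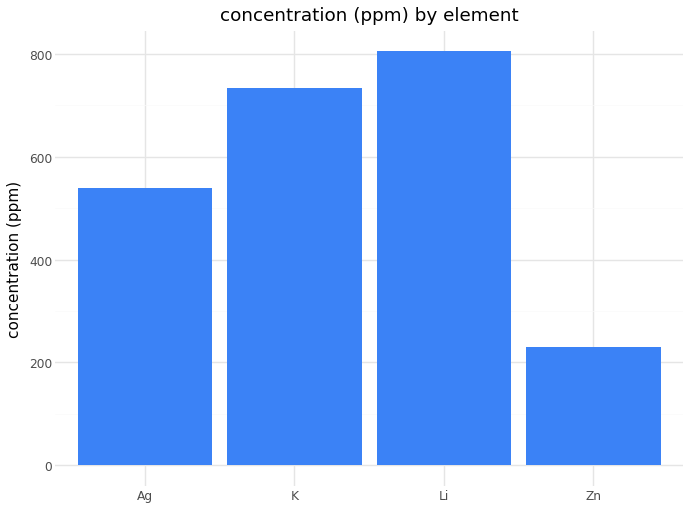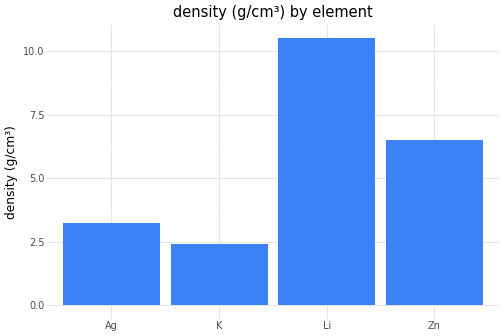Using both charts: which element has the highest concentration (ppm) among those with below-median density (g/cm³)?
Chart 2 median density (g/cm³) ≈ 5; below-median elements: Ag, K. Among those, K has the highest concentration (ppm) (≈ 700).

K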